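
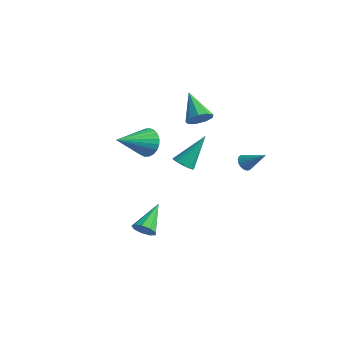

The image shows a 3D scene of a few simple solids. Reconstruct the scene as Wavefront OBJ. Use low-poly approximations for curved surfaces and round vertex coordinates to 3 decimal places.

v 0.496 -3.965 -0.019
v 1.009 -4.017 0.361
v -0.036 -2.535 0.899
v 1.102 -3.762 0.017
v 0.912 -3.602 -0.343
v 0.527 -3.612 -0.551
v 0.128 -3.787 -0.51
v -0.099 -4.045 -0.239
v -0.047 -4.266 0.135
v 0.259 -4.346 0.438
v 0.676 -4.247 0.527
v -2.705 1.589 0.646
v -2.177 1.286 0.807
v -2.455 2.891 2.274
v -2.086 1.471 0.645
v -2.103 1.676 0.484
v -2.223 1.866 0.35
v -2.427 2.009 0.267
v -2.679 2.078 0.25
v -2.935 2.063 0.302
v -3.152 1.966 0.412
v -3.291 1.804 0.564
v -3.329 1.605 0.729
v -3.259 1.402 0.88
v -3.094 1.232 0.991
v -2.861 1.124 1.042
v -2.601 1.096 1.024
v -2.359 1.153 0.941
v 0.991 2.251 2.191
v 1.304 2.275 1.801
v 2.029 2.629 3.049
v 1.212 2.496 1.815
v 1.07 2.66 1.915
v 0.909 2.731 2.077
v 0.767 2.692 2.266
v 0.677 2.552 2.438
v 0.658 2.342 2.552
v 0.715 2.112 2.584
v 0.836 1.914 2.526
v 0.992 1.793 2.391
v 1.147 1.776 2.21
v 1.267 1.869 2.024
v 1.324 2.049 1.877
v -2.392 -1.098 3.528
v -1.945 -0.822 4.222
v -2.608 -2.922 4.392
v -2.263 -0.742 4.311
v -2.6 -0.716 4.282
v -2.906 -0.749 4.137
v -3.133 -0.834 3.9
v -3.248 -0.96 3.606
v -3.232 -1.106 3.301
v -3.088 -1.252 3.03
v -2.839 -1.374 2.834
v -2.521 -1.454 2.745
v -2.184 -1.479 2.774
v -1.879 -1.447 2.919
v -1.651 -1.362 3.156
v -1.537 -1.236 3.45
v -1.552 -1.089 3.755
v -1.696 -0.944 4.027
v -3.144 3.145 3.121
v -2.848 2.759 3.691
v -4.556 3.715 4.239
v -2.659 3.236 3.686
v -2.698 3.67 3.415
v -2.945 3.859 3.007
v -3.285 3.713 2.652
v -3.559 3.301 2.516
v -3.639 2.816 2.663
v -3.487 2.485 3.024
v -3.175 2.462 3.43
f 2 1 4
f 2 4 3
f 4 1 5
f 4 5 3
f 5 1 6
f 5 6 3
f 6 1 7
f 6 7 3
f 7 1 8
f 7 8 3
f 8 1 9
f 8 9 3
f 9 1 10
f 9 10 3
f 10 1 11
f 10 11 3
f 11 1 2
f 11 2 3
f 13 12 15
f 13 15 14
f 15 12 16
f 15 16 14
f 16 12 17
f 16 17 14
f 17 12 18
f 17 18 14
f 18 12 19
f 18 19 14
f 19 12 20
f 19 20 14
f 20 12 21
f 20 21 14
f 21 12 22
f 21 22 14
f 22 12 23
f 22 23 14
f 23 12 24
f 23 24 14
f 24 12 25
f 24 25 14
f 25 12 26
f 25 26 14
f 26 12 27
f 26 27 14
f 27 12 28
f 27 28 14
f 28 12 13
f 28 13 14
f 30 29 32
f 30 32 31
f 32 29 33
f 32 33 31
f 33 29 34
f 33 34 31
f 34 29 35
f 34 35 31
f 35 29 36
f 35 36 31
f 36 29 37
f 36 37 31
f 37 29 38
f 37 38 31
f 38 29 39
f 38 39 31
f 39 29 40
f 39 40 31
f 40 29 41
f 40 41 31
f 41 29 42
f 41 42 31
f 42 29 43
f 42 43 31
f 43 29 30
f 43 30 31
f 45 44 47
f 45 47 46
f 47 44 48
f 47 48 46
f 48 44 49
f 48 49 46
f 49 44 50
f 49 50 46
f 50 44 51
f 50 51 46
f 51 44 52
f 51 52 46
f 52 44 53
f 52 53 46
f 53 44 54
f 53 54 46
f 54 44 55
f 54 55 46
f 55 44 56
f 55 56 46
f 56 44 57
f 56 57 46
f 57 44 58
f 57 58 46
f 58 44 59
f 58 59 46
f 59 44 60
f 59 60 46
f 60 44 61
f 60 61 46
f 61 44 45
f 61 45 46
f 63 62 65
f 63 65 64
f 65 62 66
f 65 66 64
f 66 62 67
f 66 67 64
f 67 62 68
f 67 68 64
f 68 62 69
f 68 69 64
f 69 62 70
f 69 70 64
f 70 62 71
f 70 71 64
f 71 62 72
f 71 72 64
f 72 62 63
f 72 63 64



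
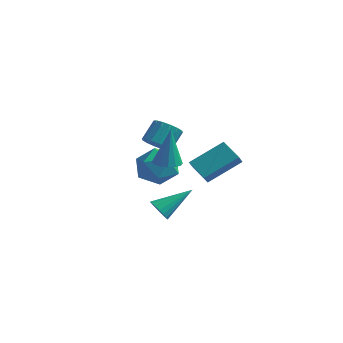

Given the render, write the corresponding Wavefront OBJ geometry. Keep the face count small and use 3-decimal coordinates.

v 1.84 -2.747 2.728
v 2.244 -3.328 2.792
v 1.88 -2.493 4.792
v 2.481 -3.05 2.753
v 2.547 -2.692 2.707
v 2.424 -2.348 2.667
v 2.144 -2.111 2.644
v 1.782 -2.045 2.642
v 1.436 -2.167 2.664
v 1.198 -2.444 2.703
v 1.132 -2.803 2.749
v 1.256 -3.147 2.789
v 1.536 -3.384 2.813
v 1.898 -3.45 2.814
v -0.672 0.449 -2.683
v -0.247 0.566 -3.24
v 0.352 1.911 -1.597
v -0.485 0.768 -3.289
v -0.759 0.907 -3.218
v -1.017 0.956 -3.041
v -1.205 0.904 -2.793
v -1.289 0.761 -2.524
v -1.25 0.557 -2.286
v -1.096 0.332 -2.126
v -0.858 0.129 -2.077
v -0.584 -0.01 -2.149
v -0.327 -0.059 -2.326
v -0.138 -0.006 -2.574
v -0.055 0.136 -2.843
v -0.094 0.34 -3.081
v -0.069 -0.701 1.866
v 0.746 -0.689 1.016
v 0.374 -2.511 2.264
v 1.189 -2.499 1.414
v 1.348 -1.862 2.391
v 1.075 -0.743 2.145
v 0.045 -2.457 1.135
v -0.228 -1.338 0.889
v 0.816 -1.774 0.564
v 1.622 -1.406 1.34
v -0.502 -1.794 1.94
v 0.304 -1.426 2.716
v 1.66 -0.542 1.743
v 2.735 0.847 2.82
v 1.481 0.075 1.127
v 2.555 1.464 2.204
v 2.705 -0.864 1.116
v 3.779 0.525 2.193
v 2.525 -0.247 0.5
v 3.6 1.142 1.577
v -2.1 2.484 0.68
v -1.431 2.782 0.312
v -1.31 3.695 1.272
v -1.98 3.396 1.64
v -1.754 3 0.145
v -1.634 3.913 1.105
v -2.17 3.08 0.122
v -2.05 3.993 1.082
v -2.568 3 0.248
v -2.447 3.913 1.208
v -2.84 2.782 0.489
v -2.719 3.695 1.449
v -2.914 2.484 0.782
v -2.793 3.396 1.742
v -2.77 2.185 1.048
v -2.649 3.098 2.008
v -2.446 1.967 1.215
v -2.326 2.88 2.175
v -2.03 1.887 1.238
v -1.91 2.8 2.198
v -1.633 1.967 1.112
v -1.512 2.88 2.072
v -1.361 2.185 0.871
v -1.24 3.098 1.831
v -1.287 2.484 0.578
v -1.166 3.396 1.538
f 2 1 4
f 2 4 3
f 4 1 5
f 4 5 3
f 5 1 6
f 5 6 3
f 6 1 7
f 6 7 3
f 7 1 8
f 7 8 3
f 8 1 9
f 8 9 3
f 9 1 10
f 9 10 3
f 10 1 11
f 10 11 3
f 11 1 12
f 11 12 3
f 12 1 13
f 12 13 3
f 13 1 14
f 13 14 3
f 14 1 2
f 14 2 3
f 16 15 18
f 16 18 17
f 18 15 19
f 18 19 17
f 19 15 20
f 19 20 17
f 20 15 21
f 20 21 17
f 21 15 22
f 21 22 17
f 22 15 23
f 22 23 17
f 23 15 24
f 23 24 17
f 24 15 25
f 24 25 17
f 25 15 26
f 25 26 17
f 26 15 27
f 26 27 17
f 27 15 28
f 27 28 17
f 28 15 29
f 28 29 17
f 29 15 30
f 29 30 17
f 30 15 16
f 30 16 17
f 31 42 36
f 31 36 32
f 31 32 38
f 31 38 41
f 31 41 42
f 32 36 40
f 36 42 35
f 42 41 33
f 41 38 37
f 38 32 39
f 34 40 35
f 34 35 33
f 34 33 37
f 34 37 39
f 34 39 40
f 35 40 36
f 33 35 42
f 37 33 41
f 39 37 38
f 40 39 32
f 44 46 43
f 47 44 43
f 43 46 45
f 45 47 43
f 44 50 46
f 48 44 47
f 48 50 44
f 46 50 45
f 49 47 45
f 45 50 49
f 49 48 47
f 50 48 49
f 52 51 55
f 52 55 53
f 53 55 56
f 53 56 54
f 55 51 57
f 55 57 56
f 56 57 58
f 56 58 54
f 57 51 59
f 57 59 58
f 58 59 60
f 58 60 54
f 59 51 61
f 59 61 60
f 60 61 62
f 60 62 54
f 61 51 63
f 61 63 62
f 62 63 64
f 62 64 54
f 63 51 65
f 63 65 64
f 64 65 66
f 64 66 54
f 65 51 67
f 65 67 66
f 66 67 68
f 66 68 54
f 67 51 69
f 67 69 68
f 68 69 70
f 68 70 54
f 69 51 71
f 69 71 70
f 70 71 72
f 70 72 54
f 71 51 73
f 71 73 72
f 72 73 74
f 72 74 54
f 73 51 75
f 73 75 74
f 74 75 76
f 74 76 54
f 75 51 52
f 75 52 76
f 76 52 53
f 76 53 54



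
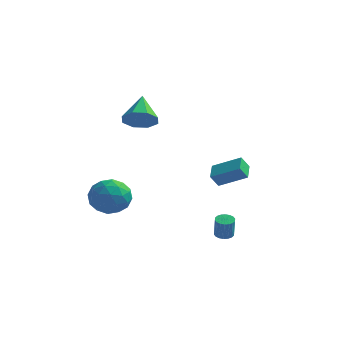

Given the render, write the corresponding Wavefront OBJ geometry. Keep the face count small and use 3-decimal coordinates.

v -2.846 2.954 3.345
v -2.271 2.535 4.103
v -3.314 4.466 4.535
v -1.852 3.029 3.64
v -2.016 3.479 3.004
v -2.666 3.621 2.568
v -3.422 3.373 2.587
v -3.841 2.879 3.05
v -3.677 2.429 3.686
v -3.027 2.287 4.122
v -4.103 0.087 -1.413
v -3.486 0.519 -0.44
v -2.854 -1.459 -1.52
v -2.237 -1.027 -0.547
v -3.376 -1.469 -0.406
v -4.148 -0.513 -0.34
v -2.192 -0.427 -1.62
v -2.964 0.529 -1.554
v -2.304 0.201 -0.568
v -3.037 -0.443 0.182
v -3.303 -0.497 -2.142
v -4.036 -1.141 -1.392
v -3.904 0.439 -0.917
v -2.436 -1.379 -1.043
v -3.106 -1.638 -0.96
v -2.743 -1.384 -0.388
v -4.294 -0.168 -0.858
v -3.931 0.086 -0.286
v -3.866 -1.082 -0.267
v -2.409 -1.026 -1.674
v -2.046 -0.772 -1.102
v -3.597 0.444 -1.572
v -3.234 0.698 -1
v -2.474 0.142 -1.693
v -2.847 0.505 -0.421
v -2.113 -0.403 -0.483
v -2.086 -0.05 -1.114
v -2.54 0.511 -1.075
v -3.277 0.127 0.02
v -2.543 -0.782 -0.043
v -3.213 -1.041 0.04
v -3.667 -0.479 0.079
v -2.583 -0.06 -0.055
v -3.797 -0.158 -1.917
v -3.063 -1.067 -1.98
v -2.673 -0.461 -2.039
v -3.127 0.101 -2
v -4.227 -0.537 -1.477
v -3.493 -1.445 -1.539
v -3.8 -1.451 -0.885
v -4.254 -0.89 -0.846
v -3.757 -0.88 -1.905
v 1.548 1.832 0.257
v 3.119 1.981 1.059
v 1.276 2.864 0.598
v 2.847 3.013 1.4
v 1.893 2.167 -0.48
v 3.464 2.316 0.322
v 1.621 3.199 -0.139
v 3.192 3.348 0.663
v 3.777 -2.252 -1.705
v 4.067 -1.836 -1.651
v 4.193 -2.072 -0.502
v 3.903 -2.488 -0.555
v 3.857 -1.757 -1.612
v 3.984 -1.993 -0.463
v 3.632 -1.776 -1.591
v 3.759 -2.012 -0.442
v 3.436 -1.89 -1.593
v 3.563 -2.126 -0.443
v 3.307 -2.075 -1.616
v 3.433 -2.311 -0.467
v 3.271 -2.295 -1.658
v 3.397 -2.531 -0.508
v 3.335 -2.507 -1.708
v 3.462 -2.743 -0.559
v 3.487 -2.668 -1.758
v 3.613 -2.904 -0.609
v 3.696 -2.747 -1.797
v 3.823 -2.983 -0.648
v 3.921 -2.728 -1.818
v 4.048 -2.964 -0.669
v 4.117 -2.614 -1.817
v 4.244 -2.85 -0.667
v 4.247 -2.429 -1.793
v 4.373 -2.665 -0.644
v 4.283 -2.209 -1.752
v 4.409 -2.445 -0.602
v 4.218 -1.997 -1.701
v 4.345 -2.233 -0.552
f 2 1 4
f 2 4 3
f 4 1 5
f 4 5 3
f 5 1 6
f 5 6 3
f 6 1 7
f 6 7 3
f 7 1 8
f 7 8 3
f 8 1 9
f 8 9 3
f 9 1 10
f 9 10 3
f 10 1 2
f 10 2 3
f 11 48 27
f 48 22 51
f 27 51 16
f 48 51 27
f 11 27 23
f 27 16 28
f 23 28 12
f 27 28 23
f 11 23 32
f 23 12 33
f 32 33 18
f 23 33 32
f 11 32 44
f 32 18 47
f 44 47 21
f 32 47 44
f 11 44 48
f 44 21 52
f 48 52 22
f 44 52 48
f 12 28 39
f 28 16 42
f 39 42 20
f 28 42 39
f 16 51 29
f 51 22 50
f 29 50 15
f 51 50 29
f 22 52 49
f 52 21 45
f 49 45 13
f 52 45 49
f 21 47 46
f 47 18 34
f 46 34 17
f 47 34 46
f 18 33 38
f 33 12 35
f 38 35 19
f 33 35 38
f 14 40 26
f 40 20 41
f 26 41 15
f 40 41 26
f 14 26 24
f 26 15 25
f 24 25 13
f 26 25 24
f 14 24 31
f 24 13 30
f 31 30 17
f 24 30 31
f 14 31 36
f 31 17 37
f 36 37 19
f 31 37 36
f 14 36 40
f 36 19 43
f 40 43 20
f 36 43 40
f 15 41 29
f 41 20 42
f 29 42 16
f 41 42 29
f 13 25 49
f 25 15 50
f 49 50 22
f 25 50 49
f 17 30 46
f 30 13 45
f 46 45 21
f 30 45 46
f 19 37 38
f 37 17 34
f 38 34 18
f 37 34 38
f 20 43 39
f 43 19 35
f 39 35 12
f 43 35 39
f 54 56 53
f 57 54 53
f 53 56 55
f 55 57 53
f 54 60 56
f 58 54 57
f 58 60 54
f 56 60 55
f 59 57 55
f 55 60 59
f 59 58 57
f 60 58 59
f 62 61 65
f 62 65 63
f 63 65 66
f 63 66 64
f 65 61 67
f 65 67 66
f 66 67 68
f 66 68 64
f 67 61 69
f 67 69 68
f 68 69 70
f 68 70 64
f 69 61 71
f 69 71 70
f 70 71 72
f 70 72 64
f 71 61 73
f 71 73 72
f 72 73 74
f 72 74 64
f 73 61 75
f 73 75 74
f 74 75 76
f 74 76 64
f 75 61 77
f 75 77 76
f 76 77 78
f 76 78 64
f 77 61 79
f 77 79 78
f 78 79 80
f 78 80 64
f 79 61 81
f 79 81 80
f 80 81 82
f 80 82 64
f 81 61 83
f 81 83 82
f 82 83 84
f 82 84 64
f 83 61 85
f 83 85 84
f 84 85 86
f 84 86 64
f 85 61 87
f 85 87 86
f 86 87 88
f 86 88 64
f 87 61 89
f 87 89 88
f 88 89 90
f 88 90 64
f 89 61 62
f 89 62 90
f 90 62 63
f 90 63 64



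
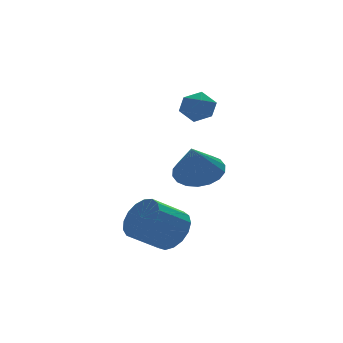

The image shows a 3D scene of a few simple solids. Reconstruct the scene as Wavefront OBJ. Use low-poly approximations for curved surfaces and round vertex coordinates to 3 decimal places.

v 0.371 2.003 -2.447
v 1.097 2.396 -1.996
v -0.191 1.557 -1.153
v 0.817 2.707 -2.011
v 0.449 2.878 -2.111
v 0.065 2.876 -2.279
v -0.258 2.701 -2.479
v -0.456 2.388 -2.673
v -0.491 1.999 -2.823
v -0.355 1.611 -2.898
v -0.075 1.3 -2.883
v 0.293 1.129 -2.783
v 0.677 1.131 -2.616
v 1 1.306 -2.415
v 1.198 1.618 -2.221
v 1.233 2.008 -2.071
v -2.588 -1.324 -3.432
v -2.099 -1.186 -2.738
v -3.222 -1.138 -1.955
v -3.712 -1.276 -2.648
v -2.181 -0.807 -2.878
v -3.304 -0.76 -2.095
v -2.356 -0.547 -3.145
v -3.479 -0.5 -2.362
v -2.584 -0.465 -3.477
v -3.707 -0.417 -2.694
v -2.813 -0.58 -3.799
v -3.936 -0.532 -3.016
v -2.991 -0.865 -4.037
v -4.114 -0.817 -3.254
v -3.077 -1.255 -4.136
v -4.2 -1.207 -3.353
v -3.051 -1.661 -4.074
v -4.174 -1.613 -3.291
v -2.919 -1.99 -3.864
v -4.042 -1.942 -3.081
v -2.711 -2.166 -3.556
v -3.834 -2.118 -2.773
v -2.475 -2.149 -3.219
v -3.598 -2.102 -2.435
v -2.265 -1.944 -2.93
v -3.388 -1.896 -2.147
v -2.13 -1.596 -2.757
v -3.253 -1.548 -1.974
v -0.507 1.851 0.571
v -0.001 2.119 0.98
v 0.021 0.841 0.58
v 0.527 1.109 0.989
v -0.122 1.017 1.246
v -0.448 1.642 1.241
v 0.468 1.318 0.319
v 0.142 1.943 0.314
v 0.602 1.79 0.824
v 0.238 1.604 1.398
v -0.218 1.356 0.162
v -0.582 1.17 0.736
f 2 1 4
f 2 4 3
f 4 1 5
f 4 5 3
f 5 1 6
f 5 6 3
f 6 1 7
f 6 7 3
f 7 1 8
f 7 8 3
f 8 1 9
f 8 9 3
f 9 1 10
f 9 10 3
f 10 1 11
f 10 11 3
f 11 1 12
f 11 12 3
f 12 1 13
f 12 13 3
f 13 1 14
f 13 14 3
f 14 1 15
f 14 15 3
f 15 1 16
f 15 16 3
f 16 1 2
f 16 2 3
f 18 17 21
f 18 21 19
f 19 21 22
f 19 22 20
f 21 17 23
f 21 23 22
f 22 23 24
f 22 24 20
f 23 17 25
f 23 25 24
f 24 25 26
f 24 26 20
f 25 17 27
f 25 27 26
f 26 27 28
f 26 28 20
f 27 17 29
f 27 29 28
f 28 29 30
f 28 30 20
f 29 17 31
f 29 31 30
f 30 31 32
f 30 32 20
f 31 17 33
f 31 33 32
f 32 33 34
f 32 34 20
f 33 17 35
f 33 35 34
f 34 35 36
f 34 36 20
f 35 17 37
f 35 37 36
f 36 37 38
f 36 38 20
f 37 17 39
f 37 39 38
f 38 39 40
f 38 40 20
f 39 17 41
f 39 41 40
f 40 41 42
f 40 42 20
f 41 17 43
f 41 43 42
f 42 43 44
f 42 44 20
f 43 17 18
f 43 18 44
f 44 18 19
f 44 19 20
f 45 56 50
f 45 50 46
f 45 46 52
f 45 52 55
f 45 55 56
f 46 50 54
f 50 56 49
f 56 55 47
f 55 52 51
f 52 46 53
f 48 54 49
f 48 49 47
f 48 47 51
f 48 51 53
f 48 53 54
f 49 54 50
f 47 49 56
f 51 47 55
f 53 51 52
f 54 53 46



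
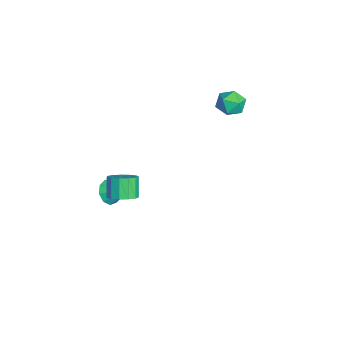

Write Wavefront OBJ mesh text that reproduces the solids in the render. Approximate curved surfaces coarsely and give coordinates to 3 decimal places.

v -3.322 3.197 3.497
v -2.867 3.377 2.736
v -2.193 2.403 3.984
v -1.738 2.583 3.223
v -1.896 3.241 3.823
v -2.593 3.732 3.522
v -2.467 2.048 3.198
v -3.164 2.539 2.897
v -2.338 2.667 2.552
v -1.985 3.405 2.938
v -3.075 2.375 3.782
v -2.722 3.113 4.168
v -3.049 -3.668 -4.055
v -2.775 -3.301 -4.759
v -2.351 -2.672 -3.265
v -3.278 -3.073 -4.602
v -3.674 -3.124 -4.189
v -3.778 -3.429 -3.713
v -3.54 -3.846 -3.398
v -3.072 -4.18 -3.39
v -2.594 -4.274 -3.693
v -2.328 -4.085 -4.166
v -2.399 -3.7 -4.587
v 1.231 -3.391 -0.456
v 1.711 -2.76 -0.178
v 0.97 -2.659 0.873
v 0.489 -3.289 0.596
v 1.369 -2.562 -0.438
v 0.627 -2.461 0.613
v 0.982 -2.628 -0.704
v 0.241 -2.526 0.347
v 0.675 -2.935 -0.891
v -0.066 -2.834 0.16
v 0.544 -3.387 -0.94
v -0.197 -3.286 0.111
v 0.631 -3.841 -0.835
v -0.11 -3.739 0.216
v 0.908 -4.151 -0.609
v 0.167 -4.05 0.442
v 1.288 -4.22 -0.335
v 0.547 -4.119 0.716
v 1.649 -4.026 -0.099
v 0.908 -3.924 0.952
v 1.878 -3.63 0.024
v 1.137 -3.528 1.075
v 1.901 -3.158 -0.006
v 1.16 -3.057 1.045
f 1 12 6
f 1 6 2
f 1 2 8
f 1 8 11
f 1 11 12
f 2 6 10
f 6 12 5
f 12 11 3
f 11 8 7
f 8 2 9
f 4 10 5
f 4 5 3
f 4 3 7
f 4 7 9
f 4 9 10
f 5 10 6
f 3 5 12
f 7 3 11
f 9 7 8
f 10 9 2
f 14 13 16
f 14 16 15
f 16 13 17
f 16 17 15
f 17 13 18
f 17 18 15
f 18 13 19
f 18 19 15
f 19 13 20
f 19 20 15
f 20 13 21
f 20 21 15
f 21 13 22
f 21 22 15
f 22 13 23
f 22 23 15
f 23 13 14
f 23 14 15
f 25 24 28
f 25 28 26
f 26 28 29
f 26 29 27
f 28 24 30
f 28 30 29
f 29 30 31
f 29 31 27
f 30 24 32
f 30 32 31
f 31 32 33
f 31 33 27
f 32 24 34
f 32 34 33
f 33 34 35
f 33 35 27
f 34 24 36
f 34 36 35
f 35 36 37
f 35 37 27
f 36 24 38
f 36 38 37
f 37 38 39
f 37 39 27
f 38 24 40
f 38 40 39
f 39 40 41
f 39 41 27
f 40 24 42
f 40 42 41
f 41 42 43
f 41 43 27
f 42 24 44
f 42 44 43
f 43 44 45
f 43 45 27
f 44 24 46
f 44 46 45
f 45 46 47
f 45 47 27
f 46 24 25
f 46 25 47
f 47 25 26
f 47 26 27



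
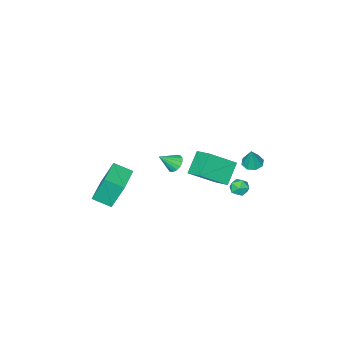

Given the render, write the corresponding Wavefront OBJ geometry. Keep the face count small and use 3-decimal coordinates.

v -1.469 -2.241 -1.189
v -1.011 -2.203 -1.649
v -0.591 -2.679 -0.351
v -1.007 -1.903 -1.496
v -1.127 -1.694 -1.262
v -1.338 -1.631 -1.007
v -1.585 -1.732 -0.802
v -1.8 -1.97 -0.7
v -1.927 -2.28 -0.729
v -1.931 -2.58 -0.881
v -1.811 -2.789 -1.116
v -1.6 -2.852 -1.37
v -1.354 -2.751 -1.576
v -1.138 -2.513 -1.678
v 2.283 -4.542 -2.206
v 1.802 -3.931 -0.374
v 1.633 -3.557 -2.704
v 1.153 -2.947 -0.872
v 3.887 -3.453 -2.148
v 3.407 -2.843 -0.316
v 3.238 -2.469 -2.646
v 2.757 -1.858 -0.814
v -1.858 3.784 2.419
v -1.312 3.465 2.325
v -1.502 4.016 3.701
v -1.269 3.943 2.227
v -1.571 4.328 2.241
v -2.042 4.395 2.36
v -2.405 4.104 2.514
v -2.448 3.626 2.612
v -2.145 3.241 2.597
v -1.675 3.174 2.478
v -1.76 3.139 -0.893
v -1.386 2.632 -0.729
v -2.594 2.668 -0.451
v -2.22 2.161 -0.287
v -2.135 2.736 0.007
v -1.619 3.028 -0.267
v -2.361 2.272 -0.913
v -1.845 2.564 -1.187
v -1.757 2.096 -0.741
v -1.618 2.382 -0.173
v -2.362 2.918 -1.007
v -2.223 3.204 -0.439
v -0.01 3.431 3.399
v 1.413 2.749 4.545
v 0.104 4.541 3.918
v 1.527 3.858 5.064
v 1.033 3.822 2.336
v 2.456 3.139 3.482
v 1.147 4.931 2.855
v 2.57 4.249 4.001
f 2 1 4
f 2 4 3
f 4 1 5
f 4 5 3
f 5 1 6
f 5 6 3
f 6 1 7
f 6 7 3
f 7 1 8
f 7 8 3
f 8 1 9
f 8 9 3
f 9 1 10
f 9 10 3
f 10 1 11
f 10 11 3
f 11 1 12
f 11 12 3
f 12 1 13
f 12 13 3
f 13 1 14
f 13 14 3
f 14 1 2
f 14 2 3
f 16 18 15
f 19 16 15
f 15 18 17
f 17 19 15
f 16 22 18
f 20 16 19
f 20 22 16
f 18 22 17
f 21 19 17
f 17 22 21
f 21 20 19
f 22 20 21
f 24 23 26
f 24 26 25
f 26 23 27
f 26 27 25
f 27 23 28
f 27 28 25
f 28 23 29
f 28 29 25
f 29 23 30
f 29 30 25
f 30 23 31
f 30 31 25
f 31 23 32
f 31 32 25
f 32 23 24
f 32 24 25
f 33 44 38
f 33 38 34
f 33 34 40
f 33 40 43
f 33 43 44
f 34 38 42
f 38 44 37
f 44 43 35
f 43 40 39
f 40 34 41
f 36 42 37
f 36 37 35
f 36 35 39
f 36 39 41
f 36 41 42
f 37 42 38
f 35 37 44
f 39 35 43
f 41 39 40
f 42 41 34
f 46 48 45
f 49 46 45
f 45 48 47
f 47 49 45
f 46 52 48
f 50 46 49
f 50 52 46
f 48 52 47
f 51 49 47
f 47 52 51
f 51 50 49
f 52 50 51



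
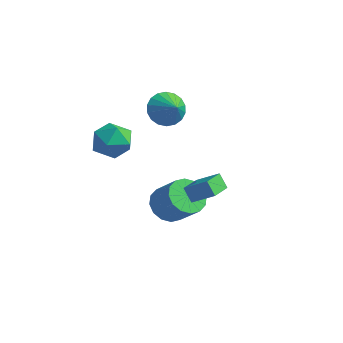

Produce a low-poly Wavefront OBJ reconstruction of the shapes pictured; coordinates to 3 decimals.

v -3.368 1.829 1.579
v -2.482 1.859 2.305
v -3.238 -0.019 1.495
v -2.352 0.011 2.221
v -3.404 0.275 2.59
v -3.484 1.417 2.642
v -2.236 0.423 1.158
v -2.316 1.565 1.21
v -1.782 0.989 2.045
v -2.504 0.898 2.93
v -3.216 0.942 0.87
v -3.938 0.851 1.755
v -0.346 2.081 -2.118
v 0.284 1.571 -2.802
v 1.555 1.509 -1.586
v 0.926 2.019 -0.902
v 0.387 2.103 -2.883
v 1.659 2.042 -1.667
v 0.295 2.63 -2.76
v 1.566 2.569 -1.544
v 0.03 3.009 -2.464
v 1.302 2.948 -1.249
v -0.335 3.14 -2.076
v 0.937 3.079 -0.86
v -0.703 2.986 -1.699
v 0.569 2.925 -0.483
v -0.975 2.591 -1.434
v 0.296 2.529 -0.218
v -1.079 2.058 -1.353
v 0.193 1.997 -0.137
v -0.986 1.531 -1.476
v 0.285 1.47 -0.26
v -0.722 1.152 -1.771
v 0.55 1.091 -0.556
v -0.357 1.021 -2.16
v 0.915 0.96 -0.944
v 0.011 1.175 -2.537
v 1.283 1.114 -1.321
v 2.489 -0.094 1.407
v 3.478 0.368 2.056
v 2.064 1.303 1.06
v 3.053 1.765 1.71
v 2.987 -0.125 0.67
v 3.976 0.337 1.32
v 2.562 1.272 0.324
v 3.551 1.734 0.973
v -1.806 3.617 3.283
v -1.251 3.62 2.415
v -0.814 3.263 3.917
v -1.199 4.048 2.572
v -1.267 4.39 2.869
v -1.442 4.579 3.248
v -1.689 4.578 3.634
v -1.96 4.385 3.951
v -2.2 4.041 4.135
v -2.362 3.613 4.15
v -2.414 3.185 3.994
v -2.346 2.843 3.696
v -2.171 2.654 3.317
v -1.923 2.655 2.931
v -1.653 2.848 2.615
v -1.413 3.192 2.431
f 1 12 6
f 1 6 2
f 1 2 8
f 1 8 11
f 1 11 12
f 2 6 10
f 6 12 5
f 12 11 3
f 11 8 7
f 8 2 9
f 4 10 5
f 4 5 3
f 4 3 7
f 4 7 9
f 4 9 10
f 5 10 6
f 3 5 12
f 7 3 11
f 9 7 8
f 10 9 2
f 14 13 17
f 14 17 15
f 15 17 18
f 15 18 16
f 17 13 19
f 17 19 18
f 18 19 20
f 18 20 16
f 19 13 21
f 19 21 20
f 20 21 22
f 20 22 16
f 21 13 23
f 21 23 22
f 22 23 24
f 22 24 16
f 23 13 25
f 23 25 24
f 24 25 26
f 24 26 16
f 25 13 27
f 25 27 26
f 26 27 28
f 26 28 16
f 27 13 29
f 27 29 28
f 28 29 30
f 28 30 16
f 29 13 31
f 29 31 30
f 30 31 32
f 30 32 16
f 31 13 33
f 31 33 32
f 32 33 34
f 32 34 16
f 33 13 35
f 33 35 34
f 34 35 36
f 34 36 16
f 35 13 37
f 35 37 36
f 36 37 38
f 36 38 16
f 37 13 14
f 37 14 38
f 38 14 15
f 38 15 16
f 40 42 39
f 43 40 39
f 39 42 41
f 41 43 39
f 40 46 42
f 44 40 43
f 44 46 40
f 42 46 41
f 45 43 41
f 41 46 45
f 45 44 43
f 46 44 45
f 48 47 50
f 48 50 49
f 50 47 51
f 50 51 49
f 51 47 52
f 51 52 49
f 52 47 53
f 52 53 49
f 53 47 54
f 53 54 49
f 54 47 55
f 54 55 49
f 55 47 56
f 55 56 49
f 56 47 57
f 56 57 49
f 57 47 58
f 57 58 49
f 58 47 59
f 58 59 49
f 59 47 60
f 59 60 49
f 60 47 61
f 60 61 49
f 61 47 62
f 61 62 49
f 62 47 48
f 62 48 49



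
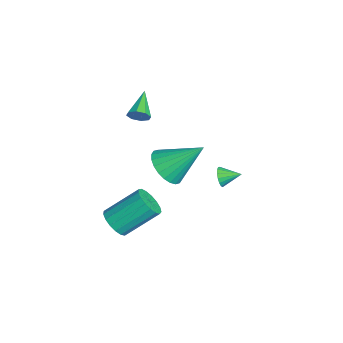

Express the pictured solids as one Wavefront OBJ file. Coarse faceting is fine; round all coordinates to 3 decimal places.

v -2.202 -2.639 2.638
v -1.915 -2.36 3.029
v -3.498 -2.181 3.262
v -1.996 -2.12 2.684
v -2.198 -2.184 2.311
v -2.403 -2.514 2.13
v -2.489 -2.917 2.246
v -2.407 -3.158 2.591
v -2.205 -3.094 2.964
v -2.001 -2.764 3.145
v -0.335 -4.013 -3.075
v 0.275 -4.303 -2.647
v 0.165 -2.717 -1.416
v -0.445 -2.427 -1.845
v 0.445 -4.085 -2.912
v 0.335 -2.5 -1.682
v 0.436 -3.851 -3.215
v 0.326 -2.265 -1.985
v 0.25 -3.654 -3.486
v 0.141 -2.068 -2.255
v -0.07 -3.539 -3.662
v -0.179 -1.953 -2.432
v -0.45 -3.532 -3.705
v -0.56 -1.947 -2.474
v -0.804 -3.636 -3.603
v -0.914 -2.05 -2.372
v -1.051 -3.826 -3.38
v -1.161 -2.24 -2.149
v -1.134 -4.059 -3.087
v -1.243 -2.473 -1.857
v -1.034 -4.281 -2.792
v -1.143 -2.695 -1.561
v -0.773 -4.442 -2.562
v -0.883 -2.856 -1.331
v -0.413 -4.504 -2.449
v -0.522 -2.919 -1.218
v -0.035 -4.454 -2.48
v -0.144 -2.869 -1.249
v -3.782 1.376 -3.65
v -3.565 1.159 -3.17
v -3.518 2.304 -3.35
v -3.355 1.156 -3.344
v -3.243 1.203 -3.588
v -3.254 1.289 -3.846
v -3.386 1.396 -4.06
v -3.609 1.498 -4.179
v -3.872 1.572 -4.178
v -4.114 1.601 -4.055
v -4.28 1.579 -3.84
v -4.332 1.51 -3.581
v -4.258 1.411 -3.338
v -4.075 1.303 -3.166
v -3.825 1.212 -3.106
v 0.524 -1.816 1.362
v 1.321 -2.301 1.724
v 0.836 -0.264 2.758
v 1.485 -2.083 1.445
v 1.502 -1.824 1.153
v 1.371 -1.564 0.894
v 1.111 -1.342 0.705
v 0.762 -1.193 0.617
v 0.376 -1.138 0.642
v 0.013 -1.187 0.777
v -0.272 -1.331 1.001
v -0.436 -1.549 1.279
v -0.453 -1.808 1.571
v -0.322 -2.068 1.831
v -0.062 -2.289 2.019
v 0.287 -2.439 2.108
v 0.673 -2.493 2.082
v 1.036 -2.445 1.948
f 2 1 4
f 2 4 3
f 4 1 5
f 4 5 3
f 5 1 6
f 5 6 3
f 6 1 7
f 6 7 3
f 7 1 8
f 7 8 3
f 8 1 9
f 8 9 3
f 9 1 10
f 9 10 3
f 10 1 2
f 10 2 3
f 12 11 15
f 12 15 13
f 13 15 16
f 13 16 14
f 15 11 17
f 15 17 16
f 16 17 18
f 16 18 14
f 17 11 19
f 17 19 18
f 18 19 20
f 18 20 14
f 19 11 21
f 19 21 20
f 20 21 22
f 20 22 14
f 21 11 23
f 21 23 22
f 22 23 24
f 22 24 14
f 23 11 25
f 23 25 24
f 24 25 26
f 24 26 14
f 25 11 27
f 25 27 26
f 26 27 28
f 26 28 14
f 27 11 29
f 27 29 28
f 28 29 30
f 28 30 14
f 29 11 31
f 29 31 30
f 30 31 32
f 30 32 14
f 31 11 33
f 31 33 32
f 32 33 34
f 32 34 14
f 33 11 35
f 33 35 34
f 34 35 36
f 34 36 14
f 35 11 37
f 35 37 36
f 36 37 38
f 36 38 14
f 37 11 12
f 37 12 38
f 38 12 13
f 38 13 14
f 40 39 42
f 40 42 41
f 42 39 43
f 42 43 41
f 43 39 44
f 43 44 41
f 44 39 45
f 44 45 41
f 45 39 46
f 45 46 41
f 46 39 47
f 46 47 41
f 47 39 48
f 47 48 41
f 48 39 49
f 48 49 41
f 49 39 50
f 49 50 41
f 50 39 51
f 50 51 41
f 51 39 52
f 51 52 41
f 52 39 53
f 52 53 41
f 53 39 40
f 53 40 41
f 55 54 57
f 55 57 56
f 57 54 58
f 57 58 56
f 58 54 59
f 58 59 56
f 59 54 60
f 59 60 56
f 60 54 61
f 60 61 56
f 61 54 62
f 61 62 56
f 62 54 63
f 62 63 56
f 63 54 64
f 63 64 56
f 64 54 65
f 64 65 56
f 65 54 66
f 65 66 56
f 66 54 67
f 66 67 56
f 67 54 68
f 67 68 56
f 68 54 69
f 68 69 56
f 69 54 70
f 69 70 56
f 70 54 71
f 70 71 56
f 71 54 55
f 71 55 56



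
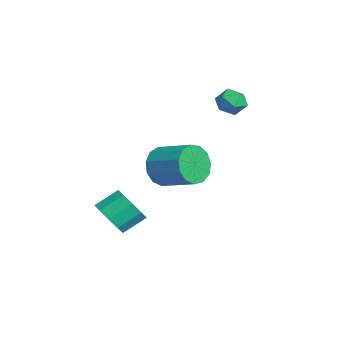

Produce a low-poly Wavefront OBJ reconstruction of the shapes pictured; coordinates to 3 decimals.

v 1.527 -0.668 1.254
v 2.089 -0.826 0.334
v 3.436 0.291 0.966
v 2.873 0.448 1.886
v 1.73 -0.337 0.236
v 3.077 0.779 0.868
v 1.307 0.046 0.461
v 2.653 1.163 1.093
v 0.953 0.203 0.938
v 2.299 1.319 1.57
v 0.781 0.083 1.515
v 2.128 1.199 2.147
v 0.846 -0.276 2.009
v 2.193 0.841 2.642
v 1.127 -0.759 2.264
v 2.474 0.358 2.896
v 1.535 -1.213 2.198
v 2.882 -0.096 2.83
v 1.94 -1.495 1.832
v 3.287 -0.378 2.464
v 2.214 -1.514 1.283
v 3.561 -0.397 1.915
v 2.27 -1.264 0.724
v 3.616 -0.148 1.356
v -1.266 3.793 4.056
v -0.557 3.798 3.645
v -1.363 2.482 3.875
v -0.654 2.487 3.464
v -0.661 2.632 4.271
v -0.601 3.443 4.383
v -1.319 2.837 3.137
v -1.259 3.648 3.249
v -0.589 3.207 3.077
v -0.183 3.08 3.778
v -1.737 3.2 3.742
v -1.331 3.073 4.443
v 1.2 -3.009 -1.899
v 2.103 -3.212 -1.426
v 1.963 -2.115 -0.687
v 1.06 -1.911 -1.161
v 2.227 -2.849 -1.941
v 2.087 -1.752 -1.203
v 1.958 -2.547 -2.441
v 1.818 -1.45 -1.702
v 1.4 -2.421 -2.734
v 1.26 -1.324 -1.995
v 0.766 -2.519 -2.708
v 0.626 -1.422 -1.969
v 0.297 -2.805 -2.373
v 0.157 -1.708 -1.634
v 0.173 -3.168 -1.857
v 0.033 -2.071 -1.119
v 0.442 -3.47 -1.358
v 0.302 -2.373 -0.619
v 1 -3.596 -1.065
v 0.86 -2.499 -0.326
v 1.634 -3.498 -1.091
v 1.494 -2.401 -0.352
f 2 1 5
f 2 5 3
f 3 5 6
f 3 6 4
f 5 1 7
f 5 7 6
f 6 7 8
f 6 8 4
f 7 1 9
f 7 9 8
f 8 9 10
f 8 10 4
f 9 1 11
f 9 11 10
f 10 11 12
f 10 12 4
f 11 1 13
f 11 13 12
f 12 13 14
f 12 14 4
f 13 1 15
f 13 15 14
f 14 15 16
f 14 16 4
f 15 1 17
f 15 17 16
f 16 17 18
f 16 18 4
f 17 1 19
f 17 19 18
f 18 19 20
f 18 20 4
f 19 1 21
f 19 21 20
f 20 21 22
f 20 22 4
f 21 1 23
f 21 23 22
f 22 23 24
f 22 24 4
f 23 1 2
f 23 2 24
f 24 2 3
f 24 3 4
f 25 36 30
f 25 30 26
f 25 26 32
f 25 32 35
f 25 35 36
f 26 30 34
f 30 36 29
f 36 35 27
f 35 32 31
f 32 26 33
f 28 34 29
f 28 29 27
f 28 27 31
f 28 31 33
f 28 33 34
f 29 34 30
f 27 29 36
f 31 27 35
f 33 31 32
f 34 33 26
f 38 37 41
f 38 41 39
f 39 41 42
f 39 42 40
f 41 37 43
f 41 43 42
f 42 43 44
f 42 44 40
f 43 37 45
f 43 45 44
f 44 45 46
f 44 46 40
f 45 37 47
f 45 47 46
f 46 47 48
f 46 48 40
f 47 37 49
f 47 49 48
f 48 49 50
f 48 50 40
f 49 37 51
f 49 51 50
f 50 51 52
f 50 52 40
f 51 37 53
f 51 53 52
f 52 53 54
f 52 54 40
f 53 37 55
f 53 55 54
f 54 55 56
f 54 56 40
f 55 37 57
f 55 57 56
f 56 57 58
f 56 58 40
f 57 37 38
f 57 38 58
f 58 38 39
f 58 39 40



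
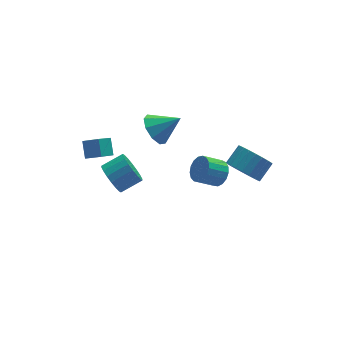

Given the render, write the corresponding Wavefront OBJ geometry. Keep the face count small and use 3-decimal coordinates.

v -2.704 0.37 -0.625
v -2.31 -0.088 -1.423
v -1.042 -0.027 -0.832
v -1.436 0.43 -0.035
v -2.28 0.343 -1.531
v -1.013 0.404 -0.94
v -2.335 0.779 -1.46
v -1.067 0.84 -0.869
v -2.462 1.134 -1.223
v -1.194 1.195 -0.632
v -2.637 1.337 -0.868
v -1.369 1.398 -0.277
v -2.825 1.349 -0.465
v -1.558 1.41 0.126
v -2.99 1.167 -0.094
v -1.722 1.228 0.497
v -3.098 0.827 0.172
v -1.83 0.888 0.763
v -3.127 0.396 0.28
v -1.86 0.457 0.871
v -3.073 -0.04 0.209
v -1.805 0.021 0.8
v -2.946 -0.395 -0.028
v -1.678 -0.334 0.563
v -2.771 -0.598 -0.383
v -1.503 -0.537 0.208
v -2.582 -0.61 -0.786
v -1.315 -0.549 -0.195
v -2.418 -0.428 -1.157
v -1.15 -0.367 -0.566
v -3.163 1.301 0.658
v -4.077 0.582 1.622
v -3.035 2.123 1.393
v -3.949 1.404 2.357
v -2.391 0.836 1.043
v -3.305 0.117 2.007
v -2.263 1.658 1.778
v -3.177 0.939 2.742
v 0.019 0.78 2.6
v 0.659 0.778 1.754
v 1.341 0.36 3.6
v 0.644 1.439 2.052
v 0.336 1.792 2.606
v -0.12 1.671 3.157
v -0.51 1.133 3.447
v -0.653 0.431 3.341
v -0.481 -0.109 2.887
v -0.075 -0.232 2.299
v 0.375 0.118 1.852
v 2.074 -3.567 2.249
v 2.541 -3.39 2.899
v 1.454 -3.316 3.661
v 0.986 -3.493 3.011
v 2.458 -3.039 2.745
v 1.37 -2.964 3.507
v 2.286 -2.809 2.477
v 1.198 -2.734 3.24
v 2.065 -2.752 2.158
v 0.978 -2.678 2.92
v 1.847 -2.883 1.859
v 0.76 -2.808 2.621
v 1.681 -3.17 1.649
v 0.593 -3.095 2.411
v 1.604 -3.548 1.577
v 0.517 -3.473 2.339
v 1.635 -3.93 1.659
v 0.548 -3.856 2.421
v 1.767 -4.23 1.876
v 0.679 -4.155 2.638
v 1.969 -4.377 2.178
v 0.881 -4.303 2.94
v 2.195 -4.339 2.497
v 1.107 -4.265 3.259
v 2.393 -4.125 2.759
v 1.305 -4.05 3.521
v 2.518 -3.782 2.904
v 1.431 -3.707 3.666
v 3.345 -3.808 2.132
v 4.019 -3.886 1.317
v 4.948 -3.351 2.033
v 4.275 -3.272 2.848
v 3.854 -3.513 1.25
v 4.784 -2.977 1.967
v 3.613 -3.184 1.318
v 4.542 -2.648 2.034
v 3.33 -2.95 1.509
v 4.26 -2.414 2.226
v 3.05 -2.847 1.796
v 3.98 -2.311 2.512
v 2.815 -2.89 2.133
v 3.745 -2.354 2.849
v 2.661 -3.073 2.47
v 3.59 -2.537 3.187
v 2.61 -3.368 2.756
v 3.54 -2.832 3.472
v 2.672 -3.729 2.947
v 3.601 -3.194 3.663
v 2.836 -4.103 3.013
v 3.766 -3.567 3.73
v 3.078 -4.432 2.946
v 4.007 -3.896 3.662
v 3.36 -4.666 2.754
v 4.29 -4.13 3.471
v 3.64 -4.769 2.468
v 4.57 -4.233 3.184
v 3.875 -4.726 2.131
v 4.805 -4.19 2.847
v 4.03 -4.543 1.793
v 4.959 -4.007 2.51
v 4.08 -4.248 1.508
v 5.01 -3.712 2.224
f 2 1 5
f 2 5 3
f 3 5 6
f 3 6 4
f 5 1 7
f 5 7 6
f 6 7 8
f 6 8 4
f 7 1 9
f 7 9 8
f 8 9 10
f 8 10 4
f 9 1 11
f 9 11 10
f 10 11 12
f 10 12 4
f 11 1 13
f 11 13 12
f 12 13 14
f 12 14 4
f 13 1 15
f 13 15 14
f 14 15 16
f 14 16 4
f 15 1 17
f 15 17 16
f 16 17 18
f 16 18 4
f 17 1 19
f 17 19 18
f 18 19 20
f 18 20 4
f 19 1 21
f 19 21 20
f 20 21 22
f 20 22 4
f 21 1 23
f 21 23 22
f 22 23 24
f 22 24 4
f 23 1 25
f 23 25 24
f 24 25 26
f 24 26 4
f 25 1 27
f 25 27 26
f 26 27 28
f 26 28 4
f 27 1 29
f 27 29 28
f 28 29 30
f 28 30 4
f 29 1 2
f 29 2 30
f 30 2 3
f 30 3 4
f 32 34 31
f 35 32 31
f 31 34 33
f 33 35 31
f 32 38 34
f 36 32 35
f 36 38 32
f 34 38 33
f 37 35 33
f 33 38 37
f 37 36 35
f 38 36 37
f 40 39 42
f 40 42 41
f 42 39 43
f 42 43 41
f 43 39 44
f 43 44 41
f 44 39 45
f 44 45 41
f 45 39 46
f 45 46 41
f 46 39 47
f 46 47 41
f 47 39 48
f 47 48 41
f 48 39 49
f 48 49 41
f 49 39 40
f 49 40 41
f 51 50 54
f 51 54 52
f 52 54 55
f 52 55 53
f 54 50 56
f 54 56 55
f 55 56 57
f 55 57 53
f 56 50 58
f 56 58 57
f 57 58 59
f 57 59 53
f 58 50 60
f 58 60 59
f 59 60 61
f 59 61 53
f 60 50 62
f 60 62 61
f 61 62 63
f 61 63 53
f 62 50 64
f 62 64 63
f 63 64 65
f 63 65 53
f 64 50 66
f 64 66 65
f 65 66 67
f 65 67 53
f 66 50 68
f 66 68 67
f 67 68 69
f 67 69 53
f 68 50 70
f 68 70 69
f 69 70 71
f 69 71 53
f 70 50 72
f 70 72 71
f 71 72 73
f 71 73 53
f 72 50 74
f 72 74 73
f 73 74 75
f 73 75 53
f 74 50 76
f 74 76 75
f 75 76 77
f 75 77 53
f 76 50 51
f 76 51 77
f 77 51 52
f 77 52 53
f 79 78 82
f 79 82 80
f 80 82 83
f 80 83 81
f 82 78 84
f 82 84 83
f 83 84 85
f 83 85 81
f 84 78 86
f 84 86 85
f 85 86 87
f 85 87 81
f 86 78 88
f 86 88 87
f 87 88 89
f 87 89 81
f 88 78 90
f 88 90 89
f 89 90 91
f 89 91 81
f 90 78 92
f 90 92 91
f 91 92 93
f 91 93 81
f 92 78 94
f 92 94 93
f 93 94 95
f 93 95 81
f 94 78 96
f 94 96 95
f 95 96 97
f 95 97 81
f 96 78 98
f 96 98 97
f 97 98 99
f 97 99 81
f 98 78 100
f 98 100 99
f 99 100 101
f 99 101 81
f 100 78 102
f 100 102 101
f 101 102 103
f 101 103 81
f 102 78 104
f 102 104 103
f 103 104 105
f 103 105 81
f 104 78 106
f 104 106 105
f 105 106 107
f 105 107 81
f 106 78 108
f 106 108 107
f 107 108 109
f 107 109 81
f 108 78 110
f 108 110 109
f 109 110 111
f 109 111 81
f 110 78 79
f 110 79 111
f 111 79 80
f 111 80 81



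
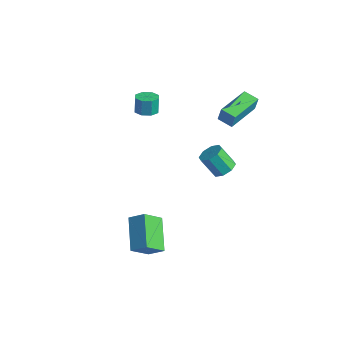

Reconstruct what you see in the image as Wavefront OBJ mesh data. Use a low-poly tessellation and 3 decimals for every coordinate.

v -2.535 0.346 2.888
v -1.913 0.616 2.941
v -2.083 0.823 3.904
v -2.705 0.554 3.852
v -2.271 0.967 2.802
v -2.442 1.174 3.765
v -2.783 0.955 2.713
v -2.954 1.162 3.677
v -3.15 0.586 2.728
v -3.321 0.793 3.691
v -3.157 0.077 2.836
v -3.327 0.284 3.799
v -2.798 -0.274 2.975
v -2.969 -0.067 3.938
v -2.286 -0.262 3.063
v -2.457 -0.055 4.027
v -1.919 0.107 3.049
v -2.09 0.314 4.012
v -0.302 -1.841 -3.88
v -0.499 -2.941 -2.864
v 0.483 -1.418 -3.271
v 0.286 -2.518 -2.255
v 1.114 -3.022 -4.885
v 0.917 -4.122 -3.869
v 1.899 -2.599 -4.276
v 1.702 -3.699 -3.26
v 0.878 2.306 3.211
v 1.047 2.378 4.093
v 0.484 4.468 3.11
v 0.653 4.54 3.991
v 1.767 2.46 3.029
v 1.936 2.532 3.91
v 1.373 4.622 2.927
v 1.542 4.694 3.809
v 2.309 1.413 0.48
v 2.759 0.862 0.588
v 2.042 0.496 1.709
v 1.591 1.047 1.6
v 2.923 1.322 0.843
v 2.206 0.956 1.964
v 2.727 1.836 0.886
v 2.01 1.469 2.006
v 2.286 2.101 0.69
v 1.569 1.735 1.811
v 1.858 1.964 0.371
v 1.141 1.598 1.492
v 1.694 1.504 0.116
v 0.977 1.138 1.237
v 1.89 0.991 0.074
v 1.173 0.624 1.194
v 2.331 0.725 0.269
v 1.614 0.359 1.39
f 2 1 5
f 2 5 3
f 3 5 6
f 3 6 4
f 5 1 7
f 5 7 6
f 6 7 8
f 6 8 4
f 7 1 9
f 7 9 8
f 8 9 10
f 8 10 4
f 9 1 11
f 9 11 10
f 10 11 12
f 10 12 4
f 11 1 13
f 11 13 12
f 12 13 14
f 12 14 4
f 13 1 15
f 13 15 14
f 14 15 16
f 14 16 4
f 15 1 17
f 15 17 16
f 16 17 18
f 16 18 4
f 17 1 2
f 17 2 18
f 18 2 3
f 18 3 4
f 20 22 19
f 23 20 19
f 19 22 21
f 21 23 19
f 20 26 22
f 24 20 23
f 24 26 20
f 22 26 21
f 25 23 21
f 21 26 25
f 25 24 23
f 26 24 25
f 28 30 27
f 31 28 27
f 27 30 29
f 29 31 27
f 28 34 30
f 32 28 31
f 32 34 28
f 30 34 29
f 33 31 29
f 29 34 33
f 33 32 31
f 34 32 33
f 36 35 39
f 36 39 37
f 37 39 40
f 37 40 38
f 39 35 41
f 39 41 40
f 40 41 42
f 40 42 38
f 41 35 43
f 41 43 42
f 42 43 44
f 42 44 38
f 43 35 45
f 43 45 44
f 44 45 46
f 44 46 38
f 45 35 47
f 45 47 46
f 46 47 48
f 46 48 38
f 47 35 49
f 47 49 48
f 48 49 50
f 48 50 38
f 49 35 51
f 49 51 50
f 50 51 52
f 50 52 38
f 51 35 36
f 51 36 52
f 52 36 37
f 52 37 38



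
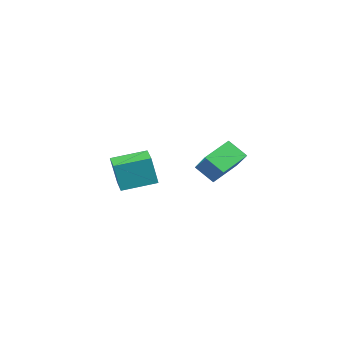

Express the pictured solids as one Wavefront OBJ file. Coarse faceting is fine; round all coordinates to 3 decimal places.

v 1.524 -2.555 -3.22
v 1.975 -2.535 -1.281
v 1.937 -1.466 -3.327
v 2.388 -1.446 -1.389
v 3.412 -3.314 -3.651
v 3.863 -3.294 -1.713
v 3.825 -2.225 -3.759
v 4.276 -2.205 -1.82
v -4.964 -4.222 -4.619
v -4.616 -2.666 -3.192
v -3.177 -3.901 -5.407
v -2.828 -2.344 -3.98
v -4.372 -5.216 -3.68
v -4.023 -3.659 -2.253
v -2.584 -4.894 -4.468
v -2.236 -3.338 -3.041
f 2 4 1
f 5 2 1
f 1 4 3
f 3 5 1
f 2 8 4
f 6 2 5
f 6 8 2
f 4 8 3
f 7 5 3
f 3 8 7
f 7 6 5
f 8 6 7
f 10 12 9
f 13 10 9
f 9 12 11
f 11 13 9
f 10 16 12
f 14 10 13
f 14 16 10
f 12 16 11
f 15 13 11
f 11 16 15
f 15 14 13
f 16 14 15



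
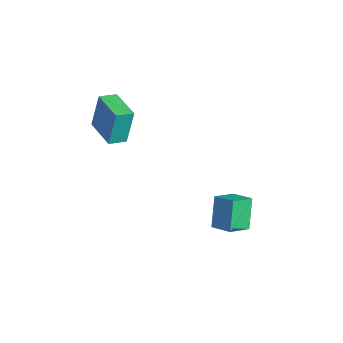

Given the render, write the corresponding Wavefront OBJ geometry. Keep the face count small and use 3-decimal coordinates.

v 2.078 1.217 -3.248
v 2.405 0.212 -2.746
v 2.956 1.667 -2.92
v 3.283 0.663 -2.417
v 2.777 0.797 -4.543
v 3.104 -0.207 -4.04
v 3.655 1.248 -4.214
v 3.982 0.243 -3.712
v -0.91 -3.909 0.666
v -0.977 -3.532 2.312
v -0.985 -3.104 0.479
v -1.052 -2.727 2.125
v 0.692 -3.753 0.695
v 0.625 -3.376 2.341
v 0.617 -2.948 0.508
v 0.55 -2.571 2.154
f 2 4 1
f 5 2 1
f 1 4 3
f 3 5 1
f 2 8 4
f 6 2 5
f 6 8 2
f 4 8 3
f 7 5 3
f 3 8 7
f 7 6 5
f 8 6 7
f 10 12 9
f 13 10 9
f 9 12 11
f 11 13 9
f 10 16 12
f 14 10 13
f 14 16 10
f 12 16 11
f 15 13 11
f 11 16 15
f 15 14 13
f 16 14 15



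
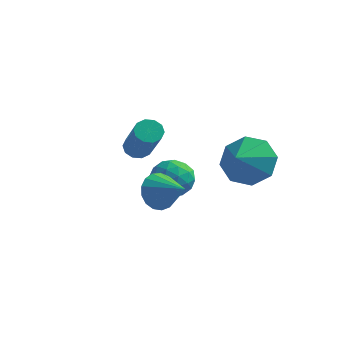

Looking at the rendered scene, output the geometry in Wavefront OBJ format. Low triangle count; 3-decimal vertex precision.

v -3.139 4.08 -3.708
v -2.67 4.332 -3.798
v -1.732 3.152 -2.223
v -2.201 2.9 -2.132
v -2.837 4.506 -3.568
v -1.9 3.326 -1.992
v -3.12 4.517 -3.391
v -2.183 3.337 -1.816
v -3.41 4.361 -3.335
v -2.473 3.182 -1.76
v -3.596 4.098 -3.422
v -2.659 2.918 -1.846
v -3.608 3.828 -3.617
v -2.67 2.648 -2.042
v -3.44 3.654 -3.848
v -2.503 2.474 -2.272
v -3.157 3.643 -4.024
v -2.22 2.463 -2.449
v -2.867 3.798 -4.08
v -1.93 2.619 -2.505
v -2.681 4.062 -3.994
v -1.744 2.882 -2.418
v -0.607 2.311 -3.118
v -0.078 1.771 -3.462
v -1.642 1.629 -3.638
v -1.113 1.089 -3.982
v -1.208 1.109 -3.157
v -0.568 1.531 -2.836
v -1.152 1.869 -4.264
v -0.512 2.291 -3.943
v -0.415 1.498 -4.17
v -0.449 1.028 -3.486
v -1.271 2.372 -3.614
v -1.305 1.902 -2.93
v -0.252 2.101 -3.244
v -1.468 1.299 -3.856
v -1.524 1.311 -3.371
v -1.213 0.994 -3.573
v -0.54 1.96 -2.876
v -0.229 1.642 -3.078
v -0.893 1.253 -2.899
v -1.491 1.758 -4.022
v -1.18 1.44 -4.224
v -0.507 2.406 -3.527
v -0.196 2.089 -3.729
v -0.827 2.147 -4.201
v -0.139 1.623 -3.863
v -0.747 1.222 -4.169
v -0.77 1.68 -4.335
v -0.394 1.928 -4.146
v -0.159 1.347 -3.461
v -0.767 0.946 -3.766
v -0.823 0.958 -3.281
v -0.447 1.206 -3.093
v -0.357 1.186 -3.877
v -0.953 2.454 -3.334
v -1.561 2.053 -3.639
v -1.273 2.194 -4.007
v -0.897 2.442 -3.819
v -0.973 2.178 -2.931
v -1.581 1.777 -3.237
v -1.326 1.472 -2.954
v -0.95 1.72 -2.765
v -1.363 2.214 -3.223
v 0.975 4.145 -3.592
v 1.453 4.633 -2.755
v 0.865 3.115 -2.928
v 0.632 4.725 -2.748
v 0.011 4.478 -3.235
v -0.045 4.035 -3.931
v 0.497 3.657 -4.428
v 1.318 3.565 -4.436
v 1.938 3.812 -3.949
v 1.994 4.255 -3.253
v -0.553 -0.187 -3.097
v -0.328 -0.508 -3.76
v 0.533 -0.613 -2.523
v -0.187 -0.167 -3.774
v -0.129 0.168 -3.634
v -0.169 0.423 -3.37
v -0.297 0.537 -3.044
v -0.483 0.486 -2.73
v -0.685 0.281 -2.5
v -0.857 -0.032 -2.407
v -0.959 -0.38 -2.473
v -0.968 -0.684 -2.681
v -0.882 -0.874 -2.985
v -0.72 -0.906 -3.314
v -0.52 -0.774 -3.594
f 2 1 5
f 2 5 3
f 3 5 6
f 3 6 4
f 5 1 7
f 5 7 6
f 6 7 8
f 6 8 4
f 7 1 9
f 7 9 8
f 8 9 10
f 8 10 4
f 9 1 11
f 9 11 10
f 10 11 12
f 10 12 4
f 11 1 13
f 11 13 12
f 12 13 14
f 12 14 4
f 13 1 15
f 13 15 14
f 14 15 16
f 14 16 4
f 15 1 17
f 15 17 16
f 16 17 18
f 16 18 4
f 17 1 19
f 17 19 18
f 18 19 20
f 18 20 4
f 19 1 21
f 19 21 20
f 20 21 22
f 20 22 4
f 21 1 2
f 21 2 22
f 22 2 3
f 22 3 4
f 23 60 39
f 60 34 63
f 39 63 28
f 60 63 39
f 23 39 35
f 39 28 40
f 35 40 24
f 39 40 35
f 23 35 44
f 35 24 45
f 44 45 30
f 35 45 44
f 23 44 56
f 44 30 59
f 56 59 33
f 44 59 56
f 23 56 60
f 56 33 64
f 60 64 34
f 56 64 60
f 24 40 51
f 40 28 54
f 51 54 32
f 40 54 51
f 28 63 41
f 63 34 62
f 41 62 27
f 63 62 41
f 34 64 61
f 64 33 57
f 61 57 25
f 64 57 61
f 33 59 58
f 59 30 46
f 58 46 29
f 59 46 58
f 30 45 50
f 45 24 47
f 50 47 31
f 45 47 50
f 26 52 38
f 52 32 53
f 38 53 27
f 52 53 38
f 26 38 36
f 38 27 37
f 36 37 25
f 38 37 36
f 26 36 43
f 36 25 42
f 43 42 29
f 36 42 43
f 26 43 48
f 43 29 49
f 48 49 31
f 43 49 48
f 26 48 52
f 48 31 55
f 52 55 32
f 48 55 52
f 27 53 41
f 53 32 54
f 41 54 28
f 53 54 41
f 25 37 61
f 37 27 62
f 61 62 34
f 37 62 61
f 29 42 58
f 42 25 57
f 58 57 33
f 42 57 58
f 31 49 50
f 49 29 46
f 50 46 30
f 49 46 50
f 32 55 51
f 55 31 47
f 51 47 24
f 55 47 51
f 66 65 68
f 66 68 67
f 68 65 69
f 68 69 67
f 69 65 70
f 69 70 67
f 70 65 71
f 70 71 67
f 71 65 72
f 71 72 67
f 72 65 73
f 72 73 67
f 73 65 74
f 73 74 67
f 74 65 66
f 74 66 67
f 76 75 78
f 76 78 77
f 78 75 79
f 78 79 77
f 79 75 80
f 79 80 77
f 80 75 81
f 80 81 77
f 81 75 82
f 81 82 77
f 82 75 83
f 82 83 77
f 83 75 84
f 83 84 77
f 84 75 85
f 84 85 77
f 85 75 86
f 85 86 77
f 86 75 87
f 86 87 77
f 87 75 88
f 87 88 77
f 88 75 89
f 88 89 77
f 89 75 76
f 89 76 77



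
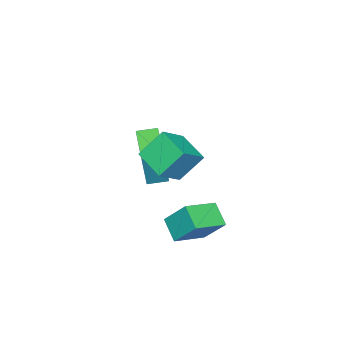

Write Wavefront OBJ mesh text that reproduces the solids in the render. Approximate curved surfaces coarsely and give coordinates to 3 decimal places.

v -1.255 -1.951 -4.646
v -0.681 -1.816 -2.735
v -1.845 -1.205 -4.522
v -1.271 -1.07 -2.611
v 0.251 -0.67 -5.189
v 0.825 -0.535 -3.278
v -0.339 0.076 -5.065
v 0.235 0.211 -3.154
v 2.596 3.125 -4.421
v 2.638 4.141 -3.251
v 3.109 3.919 -5.128
v 3.15 4.935 -3.958
v 4.01 2.585 -4.002
v 4.051 3.601 -2.832
v 4.522 3.379 -4.709
v 4.564 4.395 -3.539
v 1.586 0.807 -2.32
v 0.903 1.542 -1.113
v 2.196 2.188 -2.816
v 1.513 2.924 -1.609
v 2.767 0.576 -1.511
v 2.084 1.312 -0.304
v 3.377 1.958 -2.007
v 2.694 2.693 -0.8
f 2 4 1
f 5 2 1
f 1 4 3
f 3 5 1
f 2 8 4
f 6 2 5
f 6 8 2
f 4 8 3
f 7 5 3
f 3 8 7
f 7 6 5
f 8 6 7
f 10 12 9
f 13 10 9
f 9 12 11
f 11 13 9
f 10 16 12
f 14 10 13
f 14 16 10
f 12 16 11
f 15 13 11
f 11 16 15
f 15 14 13
f 16 14 15
f 18 20 17
f 21 18 17
f 17 20 19
f 19 21 17
f 18 24 20
f 22 18 21
f 22 24 18
f 20 24 19
f 23 21 19
f 19 24 23
f 23 22 21
f 24 22 23



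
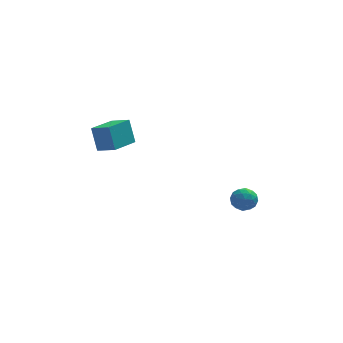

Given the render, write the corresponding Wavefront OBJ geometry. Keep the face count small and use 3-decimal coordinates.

v -1.947 -1.465 2.874
v -2.173 -1.023 4.021
v -2.685 -0.911 2.515
v -2.91 -0.469 3.663
v -1.01 -0.371 2.637
v -1.235 0.071 3.785
v -1.747 0.183 2.279
v -1.973 0.625 3.426
v 4.153 0.176 -1.828
v 4.404 -0.101 -1.281
v 3.236 -0.359 -1.679
v 3.487 -0.636 -1.132
v 3.347 0.011 -1.141
v 3.914 0.342 -1.233
v 3.726 -0.802 -1.727
v 4.293 -0.471 -1.819
v 4.14 -0.706 -1.219
v 3.906 -0.203 -0.856
v 3.734 -0.257 -2.104
v 3.5 0.246 -1.741
v 4.359 0.084 -1.568
v 3.281 -0.544 -1.392
v 3.199 -0.164 -1.397
v 3.346 -0.327 -1.076
v 4.071 0.345 -1.54
v 4.218 0.182 -1.218
v 3.597 0.248 -1.135
v 3.422 -0.642 -1.742
v 3.569 -0.805 -1.42
v 4.294 -0.133 -1.884
v 4.441 -0.296 -1.563
v 4.043 -0.708 -1.825
v 4.351 -0.434 -1.21
v 3.812 -0.748 -1.122
v 3.953 -0.846 -1.472
v 4.286 -0.651 -1.526
v 4.214 -0.138 -0.997
v 3.675 -0.453 -0.909
v 3.593 -0.072 -0.914
v 3.926 0.122 -0.968
v 4.059 -0.494 -0.96
v 3.965 -0.007 -2.051
v 3.426 -0.322 -1.963
v 3.714 -0.582 -1.992
v 4.047 -0.388 -2.046
v 3.828 0.288 -1.838
v 3.289 -0.026 -1.75
v 3.354 0.191 -1.434
v 3.687 0.386 -1.488
v 3.581 0.034 -2
f 2 4 1
f 5 2 1
f 1 4 3
f 3 5 1
f 2 8 4
f 6 2 5
f 6 8 2
f 4 8 3
f 7 5 3
f 3 8 7
f 7 6 5
f 8 6 7
f 9 46 25
f 46 20 49
f 25 49 14
f 46 49 25
f 9 25 21
f 25 14 26
f 21 26 10
f 25 26 21
f 9 21 30
f 21 10 31
f 30 31 16
f 21 31 30
f 9 30 42
f 30 16 45
f 42 45 19
f 30 45 42
f 9 42 46
f 42 19 50
f 46 50 20
f 42 50 46
f 10 26 37
f 26 14 40
f 37 40 18
f 26 40 37
f 14 49 27
f 49 20 48
f 27 48 13
f 49 48 27
f 20 50 47
f 50 19 43
f 47 43 11
f 50 43 47
f 19 45 44
f 45 16 32
f 44 32 15
f 45 32 44
f 16 31 36
f 31 10 33
f 36 33 17
f 31 33 36
f 12 38 24
f 38 18 39
f 24 39 13
f 38 39 24
f 12 24 22
f 24 13 23
f 22 23 11
f 24 23 22
f 12 22 29
f 22 11 28
f 29 28 15
f 22 28 29
f 12 29 34
f 29 15 35
f 34 35 17
f 29 35 34
f 12 34 38
f 34 17 41
f 38 41 18
f 34 41 38
f 13 39 27
f 39 18 40
f 27 40 14
f 39 40 27
f 11 23 47
f 23 13 48
f 47 48 20
f 23 48 47
f 15 28 44
f 28 11 43
f 44 43 19
f 28 43 44
f 17 35 36
f 35 15 32
f 36 32 16
f 35 32 36
f 18 41 37
f 41 17 33
f 37 33 10
f 41 33 37



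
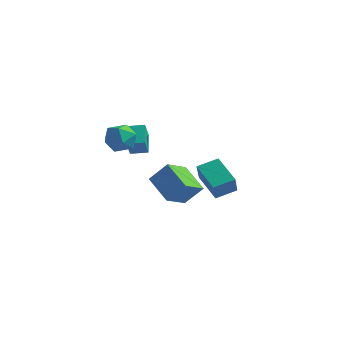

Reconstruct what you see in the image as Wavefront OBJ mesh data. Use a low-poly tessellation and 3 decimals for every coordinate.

v -2.566 -0.173 1.258
v -2.011 -0.879 1.825
v -3.769 -1.361 0.955
v -3.214 -2.067 1.522
v -3.68 -1.245 2.007
v -2.936 -0.51 2.194
v -2.844 -1.73 0.586
v -2.1 -0.995 0.773
v -2.183 -1.841 1.41
v -2.7 -1.541 2.288
v -3.08 -0.699 0.492
v -3.597 -0.399 1.37
v -0.206 -0.583 -2.831
v -1.822 -0.011 -1.802
v -0.112 0.968 -3.546
v -1.729 1.54 -2.517
v 0.709 -0.1 -1.663
v -0.908 0.472 -0.634
v 0.802 1.451 -2.378
v -0.814 2.023 -1.349
v -3.764 0.52 0.233
v -4.541 1.571 1.104
v -4.011 1.176 -0.778
v -4.787 2.227 0.093
v -2.893 1.053 0.367
v -3.669 2.104 1.238
v -3.139 1.709 -0.644
v -3.916 2.76 0.227
v 1.692 -0.25 -0.743
v 2.043 -0.968 0.381
v 2.385 0.752 -0.32
v 2.737 0.034 0.805
v 3.243 -0.934 -1.665
v 3.595 -1.652 -0.54
v 3.937 0.068 -1.241
v 4.288 -0.65 -0.117
f 1 12 6
f 1 6 2
f 1 2 8
f 1 8 11
f 1 11 12
f 2 6 10
f 6 12 5
f 12 11 3
f 11 8 7
f 8 2 9
f 4 10 5
f 4 5 3
f 4 3 7
f 4 7 9
f 4 9 10
f 5 10 6
f 3 5 12
f 7 3 11
f 9 7 8
f 10 9 2
f 14 16 13
f 17 14 13
f 13 16 15
f 15 17 13
f 14 20 16
f 18 14 17
f 18 20 14
f 16 20 15
f 19 17 15
f 15 20 19
f 19 18 17
f 20 18 19
f 22 24 21
f 25 22 21
f 21 24 23
f 23 25 21
f 22 28 24
f 26 22 25
f 26 28 22
f 24 28 23
f 27 25 23
f 23 28 27
f 27 26 25
f 28 26 27
f 30 32 29
f 33 30 29
f 29 32 31
f 31 33 29
f 30 36 32
f 34 30 33
f 34 36 30
f 32 36 31
f 35 33 31
f 31 36 35
f 35 34 33
f 36 34 35



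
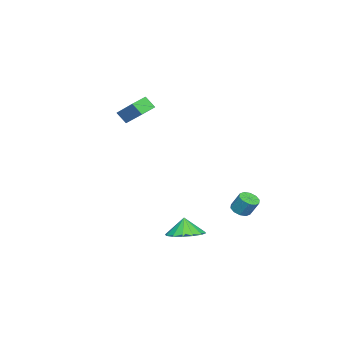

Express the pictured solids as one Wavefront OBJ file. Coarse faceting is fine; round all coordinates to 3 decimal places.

v -3.461 -3.695 1.858
v -3.48 -4.246 2.531
v -4.322 -3.305 2.153
v -4.341 -3.857 2.826
v -2.459 -2.343 2.994
v -2.478 -2.895 3.667
v -3.32 -1.954 3.289
v -3.339 -2.505 3.962
v 0.883 1.453 -3.798
v 1.877 1.149 -3.649
v 0.677 1.287 -2.762
v 1.88 1.685 -3.562
v 1.615 2.16 -3.539
v 1.155 2.445 -3.586
v 0.622 2.464 -3.689
v 0.159 2.212 -3.822
v -0.11 1.757 -3.948
v -0.113 1.22 -4.034
v 0.151 0.746 -4.057
v 0.612 0.461 -4.011
v 1.145 0.442 -3.908
v 1.608 0.694 -3.775
v -1.98 3.367 -2.892
v -1.605 2.952 -2.704
v -1.485 3.478 -1.78
v -1.86 3.893 -1.968
v -1.412 3.209 -2.876
v -1.292 3.735 -1.952
v -1.436 3.526 -3.054
v -1.315 4.053 -2.13
v -1.667 3.783 -3.17
v -1.547 4.309 -2.246
v -2.019 3.88 -3.18
v -1.898 4.407 -2.256
v -2.355 3.782 -3.08
v -2.235 4.308 -2.156
v -2.548 3.525 -2.908
v -2.428 4.051 -1.984
v -2.525 3.207 -2.73
v -2.404 3.734 -1.806
v -2.293 2.951 -2.614
v -2.173 3.477 -1.69
v -1.942 2.853 -2.604
v -1.821 3.38 -1.68
f 2 4 1
f 5 2 1
f 1 4 3
f 3 5 1
f 2 8 4
f 6 2 5
f 6 8 2
f 4 8 3
f 7 5 3
f 3 8 7
f 7 6 5
f 8 6 7
f 10 9 12
f 10 12 11
f 12 9 13
f 12 13 11
f 13 9 14
f 13 14 11
f 14 9 15
f 14 15 11
f 15 9 16
f 15 16 11
f 16 9 17
f 16 17 11
f 17 9 18
f 17 18 11
f 18 9 19
f 18 19 11
f 19 9 20
f 19 20 11
f 20 9 21
f 20 21 11
f 21 9 22
f 21 22 11
f 22 9 10
f 22 10 11
f 24 23 27
f 24 27 25
f 25 27 28
f 25 28 26
f 27 23 29
f 27 29 28
f 28 29 30
f 28 30 26
f 29 23 31
f 29 31 30
f 30 31 32
f 30 32 26
f 31 23 33
f 31 33 32
f 32 33 34
f 32 34 26
f 33 23 35
f 33 35 34
f 34 35 36
f 34 36 26
f 35 23 37
f 35 37 36
f 36 37 38
f 36 38 26
f 37 23 39
f 37 39 38
f 38 39 40
f 38 40 26
f 39 23 41
f 39 41 40
f 40 41 42
f 40 42 26
f 41 23 43
f 41 43 42
f 42 43 44
f 42 44 26
f 43 23 24
f 43 24 44
f 44 24 25
f 44 25 26



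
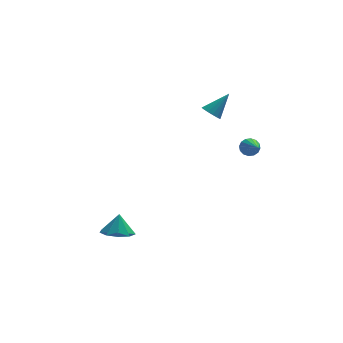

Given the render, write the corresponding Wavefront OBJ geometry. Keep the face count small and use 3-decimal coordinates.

v 1.737 2.832 0.111
v 2.216 2.659 -0.26
v 2.783 3.328 1.229
v 2.154 2.969 -0.341
v 1.981 3.242 -0.3
v 1.742 3.405 -0.149
v 1.502 3.415 0.071
v 1.325 3.268 0.302
v 1.258 3.004 0.482
v 1.32 2.694 0.562
v 1.493 2.421 0.521
v 1.732 2.258 0.371
v 1.972 2.248 0.15
v 2.149 2.395 -0.081
v -4.066 -3.906 -3.758
v -3.531 -4.624 -3.545
v -3.914 -3.474 -2.682
v -3.181 -4.157 -3.782
v -3.245 -3.574 -4.008
v -3.693 -3.145 -4.117
v -4.316 -3.073 -4.058
v -4.821 -3.391 -3.859
v -4.973 -3.95 -3.613
v -4.7 -4.489 -3.435
v -4.131 -4.755 -3.408
v 3.154 -0.978 -0.058
v 3.523 -0.728 0.282
v 3.266 -2.762 1.138
v 3.263 -0.668 0.396
v 2.974 -0.691 0.388
v 2.734 -0.791 0.261
v 2.606 -0.941 0.049
v 2.625 -1.101 -0.192
v 2.786 -1.229 -0.397
v 3.046 -1.289 -0.511
v 3.334 -1.266 -0.503
v 3.575 -1.165 -0.376
v 3.703 -1.015 -0.164
v 3.684 -0.855 0.077
f 2 1 4
f 2 4 3
f 4 1 5
f 4 5 3
f 5 1 6
f 5 6 3
f 6 1 7
f 6 7 3
f 7 1 8
f 7 8 3
f 8 1 9
f 8 9 3
f 9 1 10
f 9 10 3
f 10 1 11
f 10 11 3
f 11 1 12
f 11 12 3
f 12 1 13
f 12 13 3
f 13 1 14
f 13 14 3
f 14 1 2
f 14 2 3
f 16 15 18
f 16 18 17
f 18 15 19
f 18 19 17
f 19 15 20
f 19 20 17
f 20 15 21
f 20 21 17
f 21 15 22
f 21 22 17
f 22 15 23
f 22 23 17
f 23 15 24
f 23 24 17
f 24 15 25
f 24 25 17
f 25 15 16
f 25 16 17
f 27 26 29
f 27 29 28
f 29 26 30
f 29 30 28
f 30 26 31
f 30 31 28
f 31 26 32
f 31 32 28
f 32 26 33
f 32 33 28
f 33 26 34
f 33 34 28
f 34 26 35
f 34 35 28
f 35 26 36
f 35 36 28
f 36 26 37
f 36 37 28
f 37 26 38
f 37 38 28
f 38 26 39
f 38 39 28
f 39 26 27
f 39 27 28



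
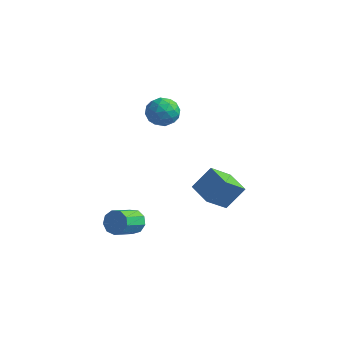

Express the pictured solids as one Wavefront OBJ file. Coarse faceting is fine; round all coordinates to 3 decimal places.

v -1.314 2.263 2.539
v -0.904 2.223 3.236
v -1.416 0.957 2.524
v -1.006 0.917 3.221
v -1.754 1.226 3.208
v -1.691 2.033 3.218
v -0.629 1.147 2.542
v -0.566 1.954 2.552
v -0.481 1.533 3.238
v -1.176 1.582 3.65
v -1.144 1.598 2.11
v -1.839 1.647 2.522
v -1.101 2.358 2.889
v -1.219 0.822 2.871
v -1.659 1.004 2.864
v -1.418 0.981 3.273
v -1.563 2.246 2.878
v -1.322 2.223 3.288
v -1.821 1.637 3.272
v -0.998 0.957 2.472
v -0.757 0.934 2.882
v -0.902 2.199 2.487
v -0.661 2.176 2.896
v -0.499 1.543 2.488
v -0.61 1.929 3.3
v -0.67 1.161 3.291
v -0.448 1.296 2.892
v -0.412 1.771 2.897
v -1.019 1.958 3.542
v -1.079 1.19 3.533
v -1.518 1.371 3.526
v -1.482 1.846 3.531
v -0.77 1.552 3.543
v -1.241 1.99 2.227
v -1.301 1.222 2.218
v -0.838 1.334 2.229
v -0.802 1.809 2.234
v -1.65 2.019 2.469
v -1.71 1.251 2.46
v -1.908 1.409 2.863
v -1.872 1.884 2.868
v -1.55 1.628 2.217
v -1.121 -0.562 -2.965
v -0.943 -0.846 -3.522
v -1.001 -2.002 -2.951
v -1.179 -1.718 -2.395
v -0.584 -0.745 -3.281
v -0.641 -1.901 -2.711
v -0.475 -0.558 -2.893
v -0.533 -1.714 -2.322
v -0.669 -0.374 -2.538
v -0.727 -1.529 -1.967
v -1.075 -0.277 -2.383
v -1.132 -1.432 -1.812
v -1.502 -0.314 -2.501
v -1.56 -1.469 -1.93
v -1.751 -0.467 -2.836
v -1.809 -1.622 -2.265
v -1.705 -0.665 -3.232
v -1.763 -1.82 -2.661
v -1.386 -0.815 -3.503
v -1.444 -1.97 -2.932
v 1.262 2.977 -3.047
v 0.948 1.929 -2.174
v 0.096 3.492 -2.848
v -0.218 2.444 -1.975
v 1.758 3.696 -2.005
v 1.444 2.648 -1.132
v 0.592 4.211 -1.806
v 0.278 3.163 -0.933
f 1 38 17
f 38 12 41
f 17 41 6
f 38 41 17
f 1 17 13
f 17 6 18
f 13 18 2
f 17 18 13
f 1 13 22
f 13 2 23
f 22 23 8
f 13 23 22
f 1 22 34
f 22 8 37
f 34 37 11
f 22 37 34
f 1 34 38
f 34 11 42
f 38 42 12
f 34 42 38
f 2 18 29
f 18 6 32
f 29 32 10
f 18 32 29
f 6 41 19
f 41 12 40
f 19 40 5
f 41 40 19
f 12 42 39
f 42 11 35
f 39 35 3
f 42 35 39
f 11 37 36
f 37 8 24
f 36 24 7
f 37 24 36
f 8 23 28
f 23 2 25
f 28 25 9
f 23 25 28
f 4 30 16
f 30 10 31
f 16 31 5
f 30 31 16
f 4 16 14
f 16 5 15
f 14 15 3
f 16 15 14
f 4 14 21
f 14 3 20
f 21 20 7
f 14 20 21
f 4 21 26
f 21 7 27
f 26 27 9
f 21 27 26
f 4 26 30
f 26 9 33
f 30 33 10
f 26 33 30
f 5 31 19
f 31 10 32
f 19 32 6
f 31 32 19
f 3 15 39
f 15 5 40
f 39 40 12
f 15 40 39
f 7 20 36
f 20 3 35
f 36 35 11
f 20 35 36
f 9 27 28
f 27 7 24
f 28 24 8
f 27 24 28
f 10 33 29
f 33 9 25
f 29 25 2
f 33 25 29
f 44 43 47
f 44 47 45
f 45 47 48
f 45 48 46
f 47 43 49
f 47 49 48
f 48 49 50
f 48 50 46
f 49 43 51
f 49 51 50
f 50 51 52
f 50 52 46
f 51 43 53
f 51 53 52
f 52 53 54
f 52 54 46
f 53 43 55
f 53 55 54
f 54 55 56
f 54 56 46
f 55 43 57
f 55 57 56
f 56 57 58
f 56 58 46
f 57 43 59
f 57 59 58
f 58 59 60
f 58 60 46
f 59 43 61
f 59 61 60
f 60 61 62
f 60 62 46
f 61 43 44
f 61 44 62
f 62 44 45
f 62 45 46
f 64 66 63
f 67 64 63
f 63 66 65
f 65 67 63
f 64 70 66
f 68 64 67
f 68 70 64
f 66 70 65
f 69 67 65
f 65 70 69
f 69 68 67
f 70 68 69



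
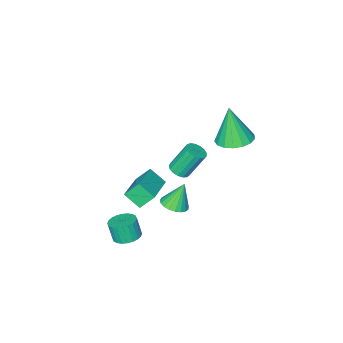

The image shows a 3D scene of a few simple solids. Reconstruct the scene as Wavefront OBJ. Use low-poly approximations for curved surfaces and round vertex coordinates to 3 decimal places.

v 1.508 3.393 2.605
v 1.997 3.297 2.862
v 1.36 3.77 4.251
v 0.872 3.867 3.995
v 2.015 3.552 2.783
v 1.378 4.026 4.173
v 1.917 3.771 2.664
v 1.281 4.245 4.053
v 1.726 3.904 2.531
v 1.089 4.378 3.92
v 1.484 3.919 2.415
v 0.848 4.393 3.804
v 1.249 3.814 2.343
v 0.612 4.288 3.732
v 1.072 3.613 2.331
v 0.436 4.086 3.72
v 0.996 3.361 2.382
v 0.359 3.835 3.771
v 1.037 3.116 2.484
v 0.4 3.59 3.873
v 1.186 2.935 2.614
v 0.549 3.409 4.003
v 1.409 2.859 2.742
v 0.772 3.333 4.131
v 1.654 2.905 2.838
v 1.018 3.379 4.228
v 1.866 3.063 2.882
v 1.23 3.537 4.271
v -3.041 2.184 1.564
v -2.253 1.584 1.427
v -3.019 1.736 3.656
v -2.057 2.011 1.517
v -2.087 2.478 1.617
v -2.335 2.878 1.705
v -2.745 3.118 1.761
v -3.222 3.145 1.771
v -3.659 2.951 1.734
v -3.953 2.582 1.658
v -4.039 2.121 1.561
v -3.896 1.675 1.464
v -3.557 1.345 1.39
v -3.1 1.208 1.355
v -2.629 1.294 1.369
v -1.313 -1.018 -3.062
v -0.979 -1.834 -2.372
v 0.335 0.113 -2.523
v 0.669 -0.704 -1.833
v -0.729 -1.476 -3.887
v -0.395 -2.293 -3.197
v 0.919 -0.346 -3.348
v 1.253 -1.162 -2.658
v 2.743 0.938 -3.571
v 3.119 0.345 -3.77
v 3.173 0.029 -2.728
v 2.797 0.622 -2.529
v 3.33 0.531 -3.724
v 3.383 0.215 -2.682
v 3.451 0.779 -3.655
v 3.504 0.464 -2.613
v 3.464 1.052 -3.573
v 3.518 0.736 -2.531
v 3.368 1.307 -3.491
v 3.421 0.991 -2.449
v 3.177 1.506 -3.421
v 3.23 1.19 -2.379
v 2.919 1.618 -3.374
v 2.973 1.303 -2.332
v 2.635 1.627 -3.357
v 2.688 1.312 -2.315
v 2.367 1.531 -3.372
v 2.421 1.215 -2.33
v 2.157 1.345 -3.418
v 2.21 1.029 -2.376
v 2.036 1.096 -3.487
v 2.089 0.781 -2.445
v 2.022 0.824 -3.569
v 2.076 0.508 -2.527
v 2.119 0.569 -3.651
v 2.172 0.253 -2.609
v 2.31 0.37 -3.721
v 2.363 0.054 -2.679
v 2.567 0.257 -3.768
v 2.621 -0.058 -2.726
v 2.852 0.248 -3.785
v 2.905 -0.067 -2.743
v 1.844 3.432 0.23
v 2.468 3.186 0.492
v 1.336 3.568 1.57
v 2.518 3.481 0.48
v 2.45 3.768 0.426
v 2.279 3.996 0.337
v 2.032 4.127 0.23
v 1.752 4.138 0.123
v 1.489 4.027 0.035
v 1.287 3.813 -0.02
v 1.181 3.533 -0.032
v 1.19 3.236 0.002
v 1.312 2.972 0.075
v 1.527 2.788 0.174
v 1.796 2.716 0.284
v 2.073 2.767 0.384
v 2.311 2.933 0.457
f 2 1 5
f 2 5 3
f 3 5 6
f 3 6 4
f 5 1 7
f 5 7 6
f 6 7 8
f 6 8 4
f 7 1 9
f 7 9 8
f 8 9 10
f 8 10 4
f 9 1 11
f 9 11 10
f 10 11 12
f 10 12 4
f 11 1 13
f 11 13 12
f 12 13 14
f 12 14 4
f 13 1 15
f 13 15 14
f 14 15 16
f 14 16 4
f 15 1 17
f 15 17 16
f 16 17 18
f 16 18 4
f 17 1 19
f 17 19 18
f 18 19 20
f 18 20 4
f 19 1 21
f 19 21 20
f 20 21 22
f 20 22 4
f 21 1 23
f 21 23 22
f 22 23 24
f 22 24 4
f 23 1 25
f 23 25 24
f 24 25 26
f 24 26 4
f 25 1 27
f 25 27 26
f 26 27 28
f 26 28 4
f 27 1 2
f 27 2 28
f 28 2 3
f 28 3 4
f 30 29 32
f 30 32 31
f 32 29 33
f 32 33 31
f 33 29 34
f 33 34 31
f 34 29 35
f 34 35 31
f 35 29 36
f 35 36 31
f 36 29 37
f 36 37 31
f 37 29 38
f 37 38 31
f 38 29 39
f 38 39 31
f 39 29 40
f 39 40 31
f 40 29 41
f 40 41 31
f 41 29 42
f 41 42 31
f 42 29 43
f 42 43 31
f 43 29 30
f 43 30 31
f 45 47 44
f 48 45 44
f 44 47 46
f 46 48 44
f 45 51 47
f 49 45 48
f 49 51 45
f 47 51 46
f 50 48 46
f 46 51 50
f 50 49 48
f 51 49 50
f 53 52 56
f 53 56 54
f 54 56 57
f 54 57 55
f 56 52 58
f 56 58 57
f 57 58 59
f 57 59 55
f 58 52 60
f 58 60 59
f 59 60 61
f 59 61 55
f 60 52 62
f 60 62 61
f 61 62 63
f 61 63 55
f 62 52 64
f 62 64 63
f 63 64 65
f 63 65 55
f 64 52 66
f 64 66 65
f 65 66 67
f 65 67 55
f 66 52 68
f 66 68 67
f 67 68 69
f 67 69 55
f 68 52 70
f 68 70 69
f 69 70 71
f 69 71 55
f 70 52 72
f 70 72 71
f 71 72 73
f 71 73 55
f 72 52 74
f 72 74 73
f 73 74 75
f 73 75 55
f 74 52 76
f 74 76 75
f 75 76 77
f 75 77 55
f 76 52 78
f 76 78 77
f 77 78 79
f 77 79 55
f 78 52 80
f 78 80 79
f 79 80 81
f 79 81 55
f 80 52 82
f 80 82 81
f 81 82 83
f 81 83 55
f 82 52 84
f 82 84 83
f 83 84 85
f 83 85 55
f 84 52 53
f 84 53 85
f 85 53 54
f 85 54 55
f 87 86 89
f 87 89 88
f 89 86 90
f 89 90 88
f 90 86 91
f 90 91 88
f 91 86 92
f 91 92 88
f 92 86 93
f 92 93 88
f 93 86 94
f 93 94 88
f 94 86 95
f 94 95 88
f 95 86 96
f 95 96 88
f 96 86 97
f 96 97 88
f 97 86 98
f 97 98 88
f 98 86 99
f 98 99 88
f 99 86 100
f 99 100 88
f 100 86 101
f 100 101 88
f 101 86 102
f 101 102 88
f 102 86 87
f 102 87 88

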